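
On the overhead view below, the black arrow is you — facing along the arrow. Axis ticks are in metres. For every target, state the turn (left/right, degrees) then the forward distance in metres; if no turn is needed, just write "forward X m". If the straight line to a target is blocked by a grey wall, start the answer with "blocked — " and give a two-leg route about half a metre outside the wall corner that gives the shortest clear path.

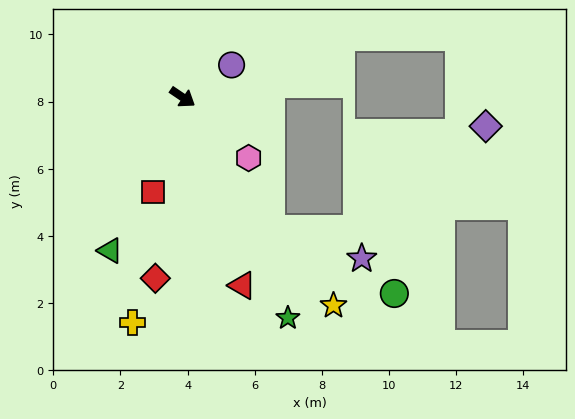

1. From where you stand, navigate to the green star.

turn right 30°, forward 7.3 m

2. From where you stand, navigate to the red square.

turn right 73°, forward 3.0 m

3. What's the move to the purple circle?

turn left 67°, forward 1.7 m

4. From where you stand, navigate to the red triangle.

turn right 38°, forward 5.9 m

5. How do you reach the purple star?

blocked — turn right 22°, forward 4.7 m, then turn left 38°, forward 2.9 m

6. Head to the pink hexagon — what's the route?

turn right 9°, forward 2.7 m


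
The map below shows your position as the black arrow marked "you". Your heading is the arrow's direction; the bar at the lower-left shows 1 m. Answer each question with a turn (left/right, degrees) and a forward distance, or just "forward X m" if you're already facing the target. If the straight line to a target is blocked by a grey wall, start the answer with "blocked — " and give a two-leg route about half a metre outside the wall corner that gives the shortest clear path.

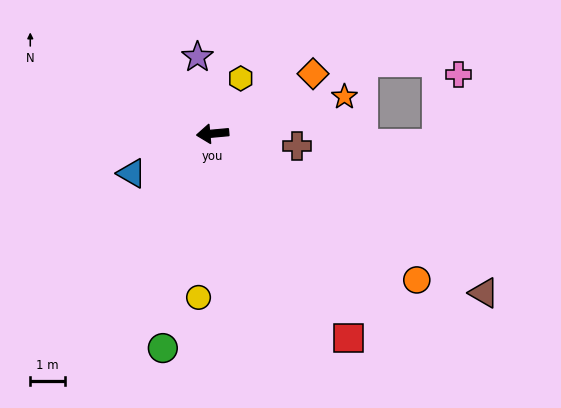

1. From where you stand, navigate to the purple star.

turn right 84°, forward 2.2 m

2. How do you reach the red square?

turn left 118°, forward 7.0 m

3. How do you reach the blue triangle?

turn left 21°, forward 2.6 m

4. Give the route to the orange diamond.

turn right 154°, forward 3.3 m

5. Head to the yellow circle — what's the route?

turn left 80°, forward 4.7 m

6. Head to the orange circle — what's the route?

turn left 139°, forward 7.2 m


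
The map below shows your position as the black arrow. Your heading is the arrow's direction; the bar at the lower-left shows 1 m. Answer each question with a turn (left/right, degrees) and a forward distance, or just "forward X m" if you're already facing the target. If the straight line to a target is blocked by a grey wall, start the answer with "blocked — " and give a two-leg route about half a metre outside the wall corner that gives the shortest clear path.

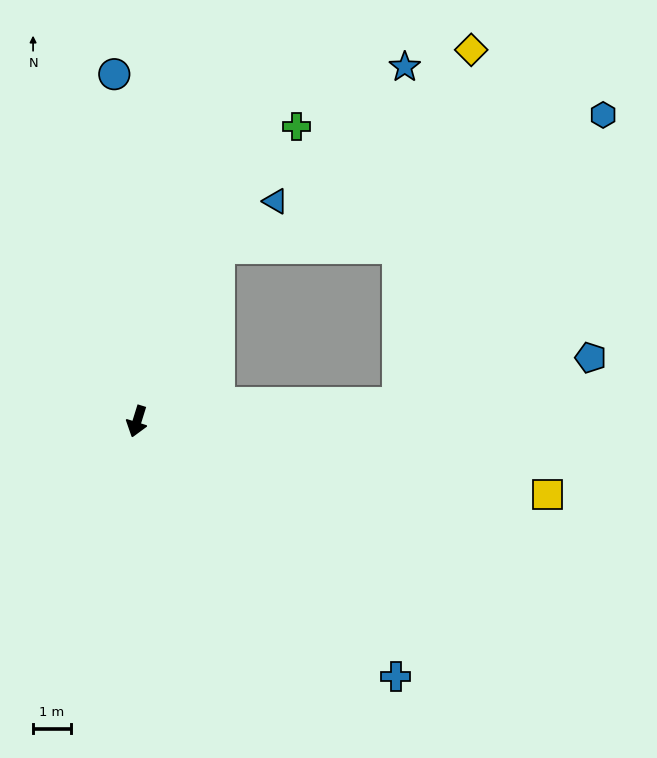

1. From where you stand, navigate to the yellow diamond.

blocked — turn left 111°, forward 6.9 m, then turn left 75°, forward 9.6 m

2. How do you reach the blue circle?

turn right 159°, forward 9.2 m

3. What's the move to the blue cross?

turn left 63°, forward 9.6 m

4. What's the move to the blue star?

blocked — turn left 111°, forward 6.9 m, then turn left 85°, forward 8.9 m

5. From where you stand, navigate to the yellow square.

turn left 97°, forward 11.1 m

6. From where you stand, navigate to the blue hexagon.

blocked — turn left 172°, forward 5.1 m, then turn right 46°, forward 10.8 m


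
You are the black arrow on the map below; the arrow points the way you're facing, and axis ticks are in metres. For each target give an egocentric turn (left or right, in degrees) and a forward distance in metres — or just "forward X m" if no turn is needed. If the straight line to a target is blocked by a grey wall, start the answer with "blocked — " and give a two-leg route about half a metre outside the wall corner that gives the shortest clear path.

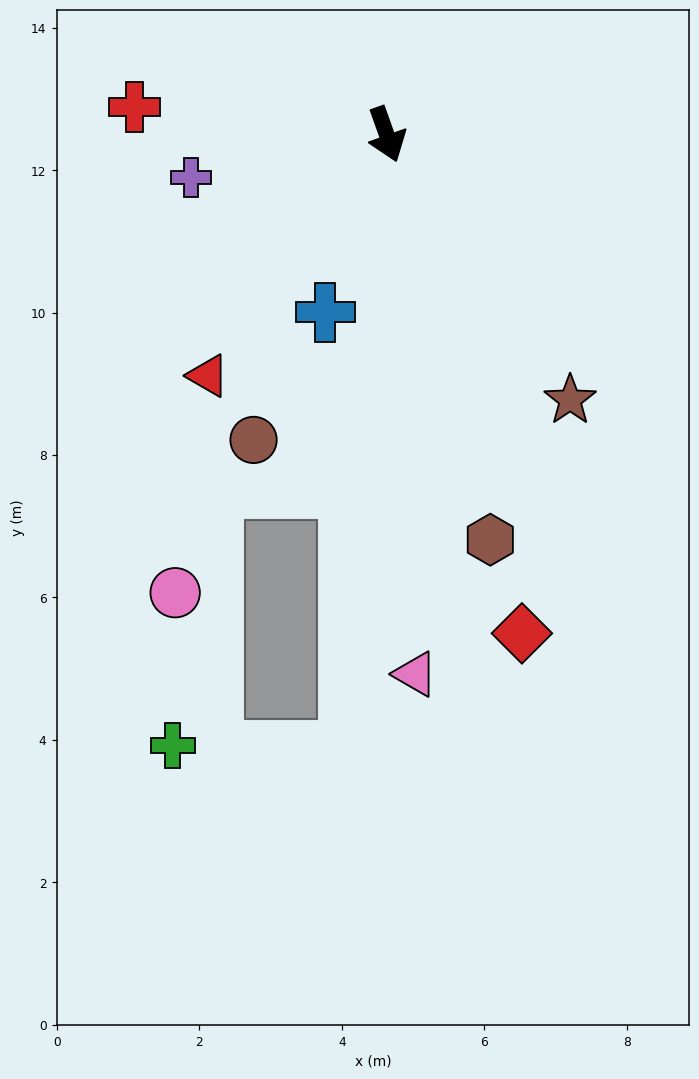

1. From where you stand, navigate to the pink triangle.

turn right 17°, forward 7.6 m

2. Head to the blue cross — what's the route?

turn right 39°, forward 2.6 m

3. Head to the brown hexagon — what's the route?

turn right 5°, forward 5.9 m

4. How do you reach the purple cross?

turn right 97°, forward 2.8 m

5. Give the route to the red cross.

turn right 116°, forward 3.6 m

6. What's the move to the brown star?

turn left 15°, forward 4.5 m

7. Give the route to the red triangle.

turn right 56°, forward 4.2 m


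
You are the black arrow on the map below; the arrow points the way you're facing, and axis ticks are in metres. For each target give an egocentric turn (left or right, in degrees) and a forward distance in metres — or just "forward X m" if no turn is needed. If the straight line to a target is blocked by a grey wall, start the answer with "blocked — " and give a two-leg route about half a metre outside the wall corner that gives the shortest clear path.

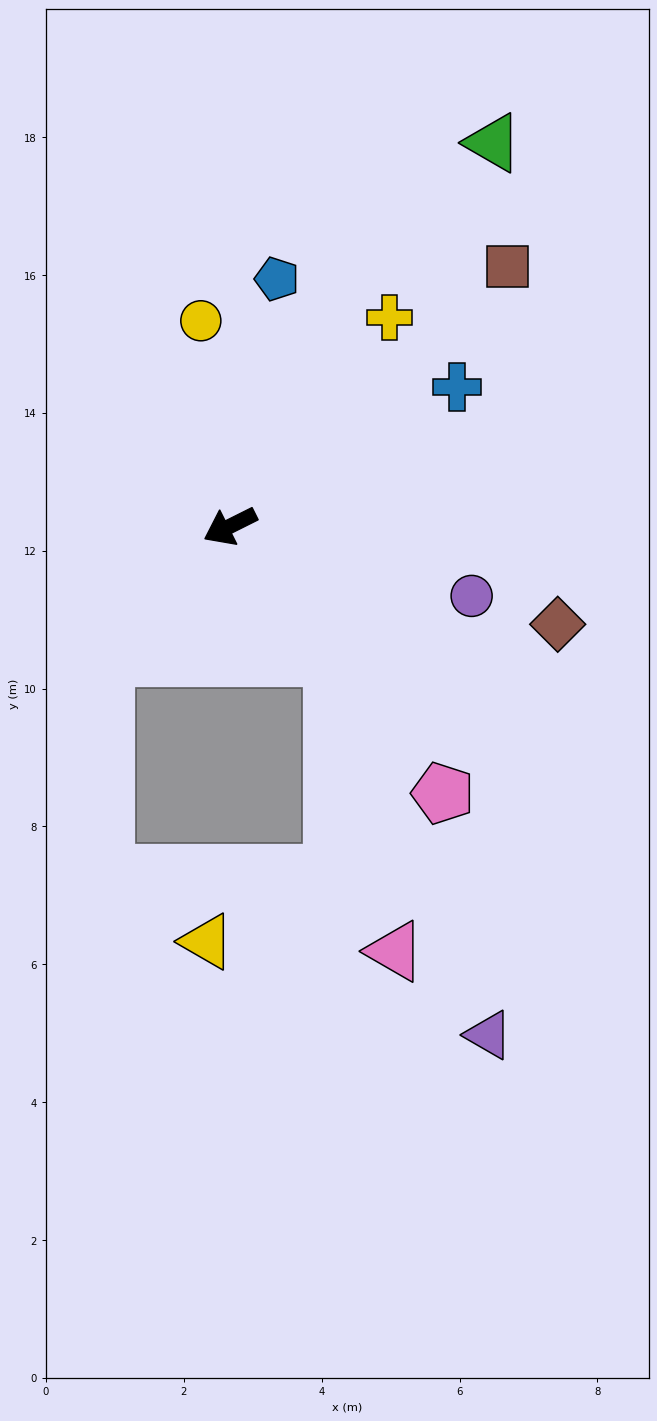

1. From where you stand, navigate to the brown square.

turn right 163°, forward 5.5 m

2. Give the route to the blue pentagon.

turn right 127°, forward 3.7 m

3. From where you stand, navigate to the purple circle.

turn left 137°, forward 3.6 m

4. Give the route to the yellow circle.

turn right 108°, forward 3.0 m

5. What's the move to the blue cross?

turn right 175°, forward 3.9 m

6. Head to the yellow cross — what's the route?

turn right 154°, forward 3.8 m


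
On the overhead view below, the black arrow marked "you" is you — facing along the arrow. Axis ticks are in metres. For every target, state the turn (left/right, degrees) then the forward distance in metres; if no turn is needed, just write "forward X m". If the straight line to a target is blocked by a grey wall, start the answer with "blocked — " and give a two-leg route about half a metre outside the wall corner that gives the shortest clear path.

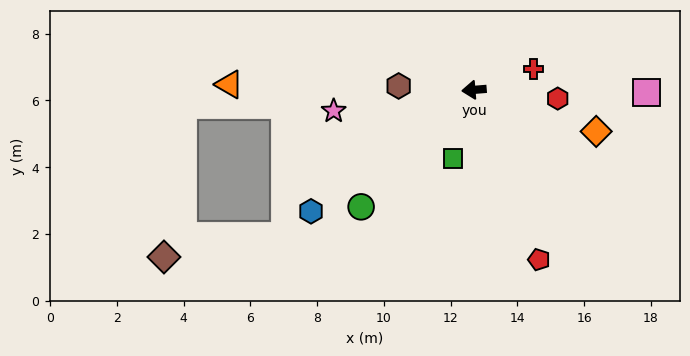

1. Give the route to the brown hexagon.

turn right 8°, forward 2.3 m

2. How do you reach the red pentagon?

turn left 106°, forward 5.4 m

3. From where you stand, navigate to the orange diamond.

turn left 157°, forward 3.9 m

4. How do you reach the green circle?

turn left 41°, forward 4.9 m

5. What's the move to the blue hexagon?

turn left 32°, forward 6.1 m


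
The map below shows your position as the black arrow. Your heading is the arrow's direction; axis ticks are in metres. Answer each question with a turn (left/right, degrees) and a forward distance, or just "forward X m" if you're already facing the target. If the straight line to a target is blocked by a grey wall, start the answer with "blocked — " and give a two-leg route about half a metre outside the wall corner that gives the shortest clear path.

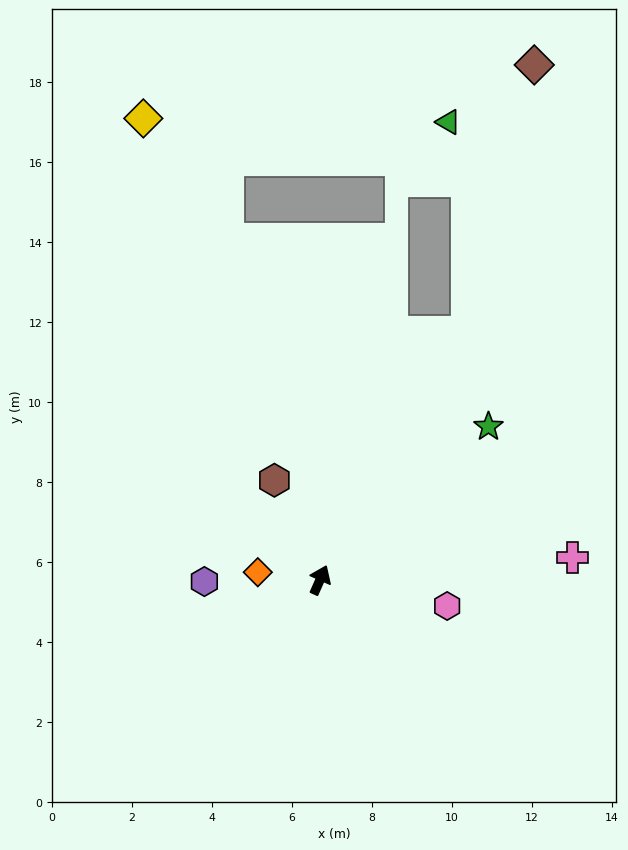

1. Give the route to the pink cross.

turn right 61°, forward 6.3 m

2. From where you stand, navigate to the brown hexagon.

turn left 49°, forward 2.7 m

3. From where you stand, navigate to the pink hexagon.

turn right 78°, forward 3.2 m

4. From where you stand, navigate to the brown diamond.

blocked — turn right 7°, forward 7.2 m, then turn left 17°, forward 6.9 m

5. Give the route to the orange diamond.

turn left 107°, forward 1.6 m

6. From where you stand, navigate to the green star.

turn right 24°, forward 5.7 m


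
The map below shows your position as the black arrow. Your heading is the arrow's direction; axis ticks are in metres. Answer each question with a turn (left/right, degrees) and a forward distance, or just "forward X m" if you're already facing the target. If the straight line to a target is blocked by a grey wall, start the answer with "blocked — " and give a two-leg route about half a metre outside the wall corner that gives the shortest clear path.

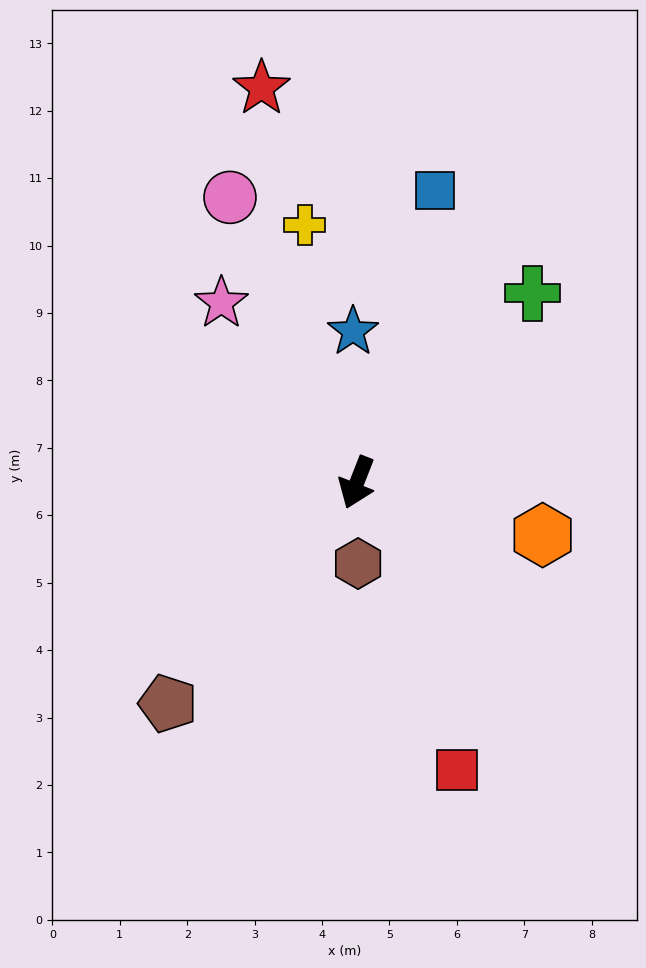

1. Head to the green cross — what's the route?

turn left 159°, forward 3.8 m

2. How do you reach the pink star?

turn right 122°, forward 3.3 m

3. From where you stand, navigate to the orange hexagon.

turn left 96°, forward 2.9 m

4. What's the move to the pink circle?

turn right 135°, forward 4.6 m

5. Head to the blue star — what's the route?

turn right 157°, forward 2.2 m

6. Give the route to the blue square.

turn right 174°, forward 4.5 m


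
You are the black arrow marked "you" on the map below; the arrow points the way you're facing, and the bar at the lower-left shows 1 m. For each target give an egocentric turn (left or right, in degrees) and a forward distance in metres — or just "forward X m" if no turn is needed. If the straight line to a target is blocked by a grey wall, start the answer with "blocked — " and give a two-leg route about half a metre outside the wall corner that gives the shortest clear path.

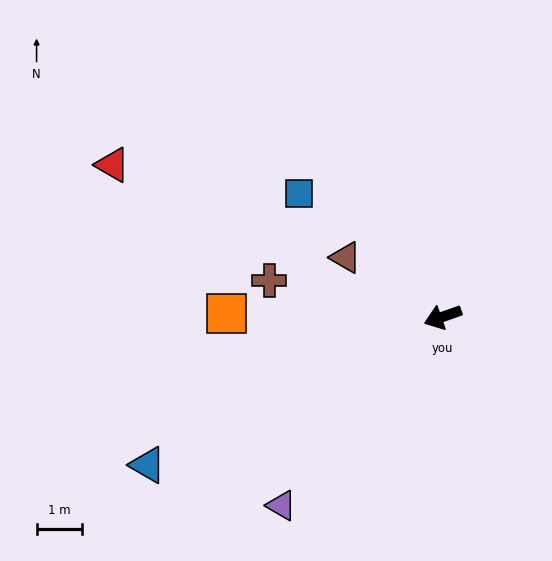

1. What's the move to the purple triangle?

turn left 30°, forward 5.5 m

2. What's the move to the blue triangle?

turn left 7°, forward 7.3 m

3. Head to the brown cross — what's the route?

turn right 31°, forward 3.9 m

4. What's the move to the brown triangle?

turn right 51°, forward 2.5 m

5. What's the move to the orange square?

turn right 20°, forward 4.8 m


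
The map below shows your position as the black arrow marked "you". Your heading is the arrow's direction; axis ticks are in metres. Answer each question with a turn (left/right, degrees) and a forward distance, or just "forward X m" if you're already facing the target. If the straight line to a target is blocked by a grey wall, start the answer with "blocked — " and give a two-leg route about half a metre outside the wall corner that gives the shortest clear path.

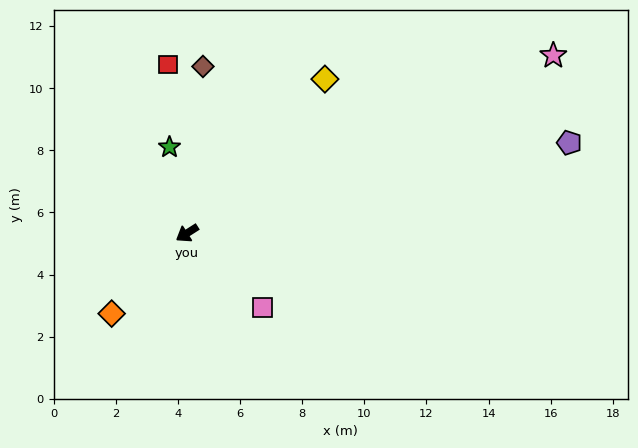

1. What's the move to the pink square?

turn left 103°, forward 3.4 m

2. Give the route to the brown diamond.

turn right 128°, forward 5.4 m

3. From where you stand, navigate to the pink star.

turn left 173°, forward 13.1 m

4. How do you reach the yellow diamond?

turn right 164°, forward 6.7 m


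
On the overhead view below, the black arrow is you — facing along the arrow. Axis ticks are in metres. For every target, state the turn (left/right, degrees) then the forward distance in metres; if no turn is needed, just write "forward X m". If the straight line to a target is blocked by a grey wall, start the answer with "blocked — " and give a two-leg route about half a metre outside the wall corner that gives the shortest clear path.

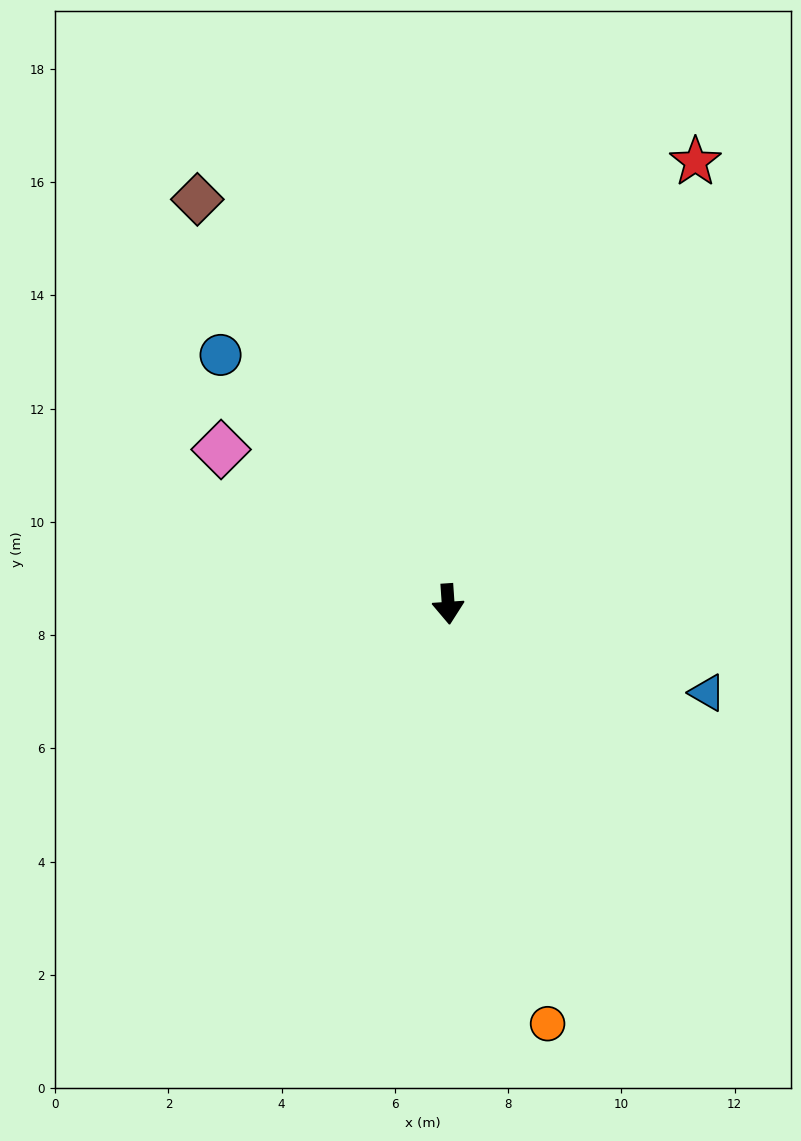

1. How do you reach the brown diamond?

turn right 152°, forward 8.4 m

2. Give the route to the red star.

turn left 147°, forward 8.9 m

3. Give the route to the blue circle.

turn right 141°, forward 6.0 m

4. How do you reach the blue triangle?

turn left 67°, forward 4.8 m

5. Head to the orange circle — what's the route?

turn left 9°, forward 7.6 m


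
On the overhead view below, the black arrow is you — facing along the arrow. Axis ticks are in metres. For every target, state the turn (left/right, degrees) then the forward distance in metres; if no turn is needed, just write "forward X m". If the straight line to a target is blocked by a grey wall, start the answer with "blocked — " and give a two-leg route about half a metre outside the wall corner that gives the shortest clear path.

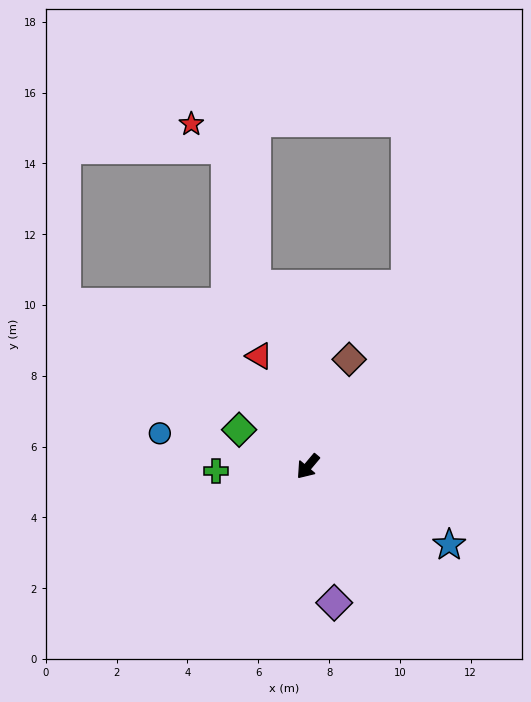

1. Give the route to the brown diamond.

turn right 161°, forward 3.2 m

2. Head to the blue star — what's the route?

turn left 101°, forward 4.6 m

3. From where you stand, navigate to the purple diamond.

turn left 51°, forward 3.9 m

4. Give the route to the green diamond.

turn right 78°, forward 2.2 m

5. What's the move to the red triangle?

turn right 116°, forward 3.4 m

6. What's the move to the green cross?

turn right 47°, forward 2.6 m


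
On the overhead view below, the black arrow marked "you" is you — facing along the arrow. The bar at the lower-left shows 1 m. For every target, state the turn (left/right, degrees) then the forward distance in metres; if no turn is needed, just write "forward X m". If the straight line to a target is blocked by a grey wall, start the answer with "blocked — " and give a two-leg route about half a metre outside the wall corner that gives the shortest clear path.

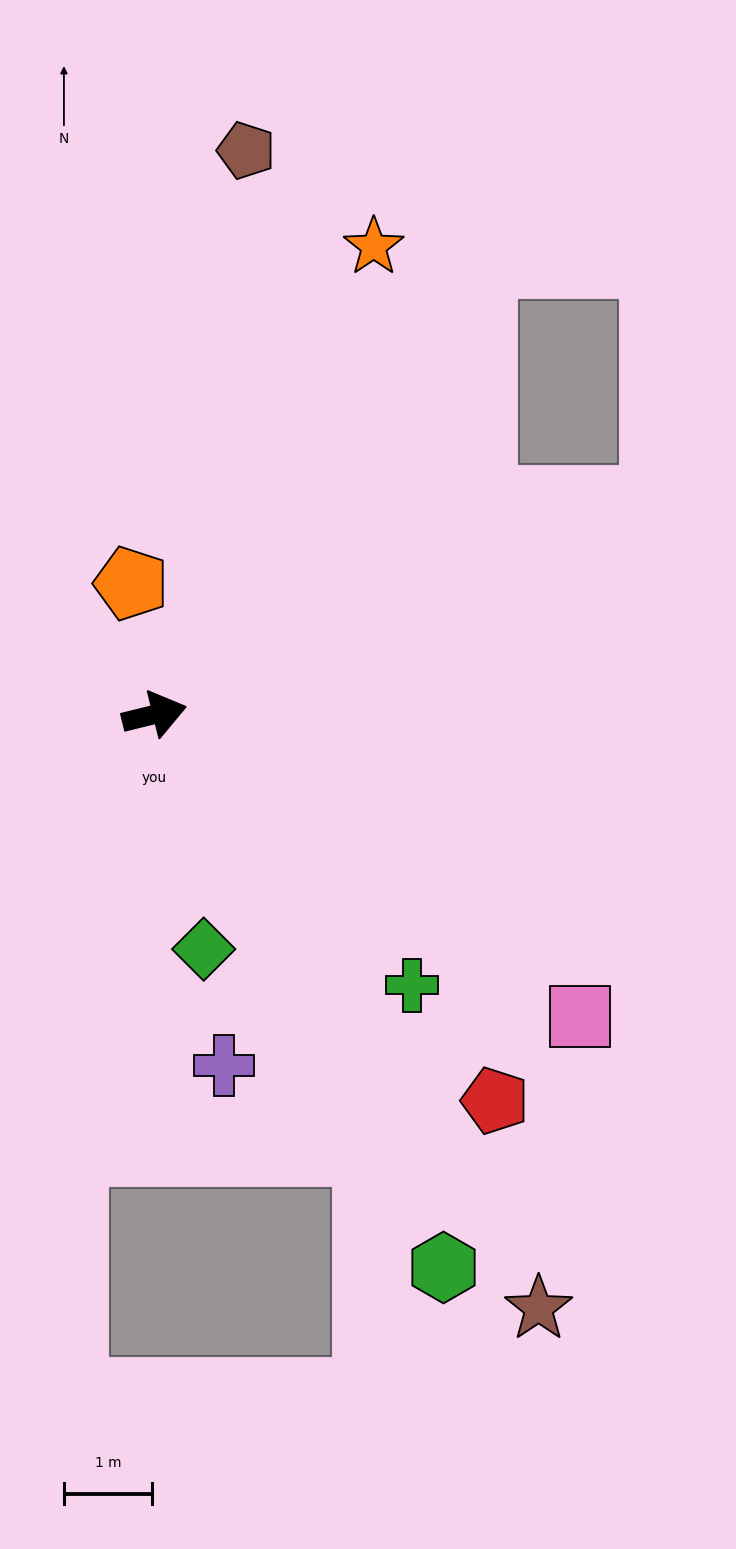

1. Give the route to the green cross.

turn right 60°, forward 4.2 m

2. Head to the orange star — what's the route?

turn left 51°, forward 5.9 m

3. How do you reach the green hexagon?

turn right 76°, forward 7.1 m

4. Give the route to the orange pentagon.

turn left 86°, forward 1.5 m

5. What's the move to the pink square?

turn right 49°, forward 5.9 m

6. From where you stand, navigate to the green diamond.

turn right 92°, forward 2.7 m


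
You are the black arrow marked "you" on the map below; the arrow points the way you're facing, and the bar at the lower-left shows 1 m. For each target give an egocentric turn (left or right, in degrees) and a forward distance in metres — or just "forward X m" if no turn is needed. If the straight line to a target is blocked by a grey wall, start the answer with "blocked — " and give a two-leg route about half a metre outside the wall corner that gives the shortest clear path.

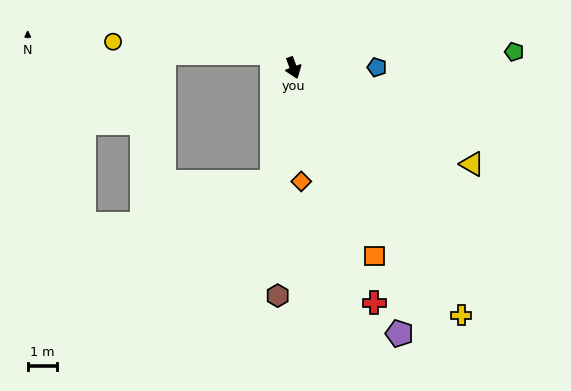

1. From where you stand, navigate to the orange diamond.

turn right 16°, forward 3.9 m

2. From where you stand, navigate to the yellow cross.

turn left 14°, forward 10.3 m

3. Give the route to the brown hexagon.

turn right 24°, forward 7.8 m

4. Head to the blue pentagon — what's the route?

turn left 70°, forward 2.9 m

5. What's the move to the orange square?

turn left 3°, forward 7.0 m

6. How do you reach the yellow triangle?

turn left 42°, forward 7.0 m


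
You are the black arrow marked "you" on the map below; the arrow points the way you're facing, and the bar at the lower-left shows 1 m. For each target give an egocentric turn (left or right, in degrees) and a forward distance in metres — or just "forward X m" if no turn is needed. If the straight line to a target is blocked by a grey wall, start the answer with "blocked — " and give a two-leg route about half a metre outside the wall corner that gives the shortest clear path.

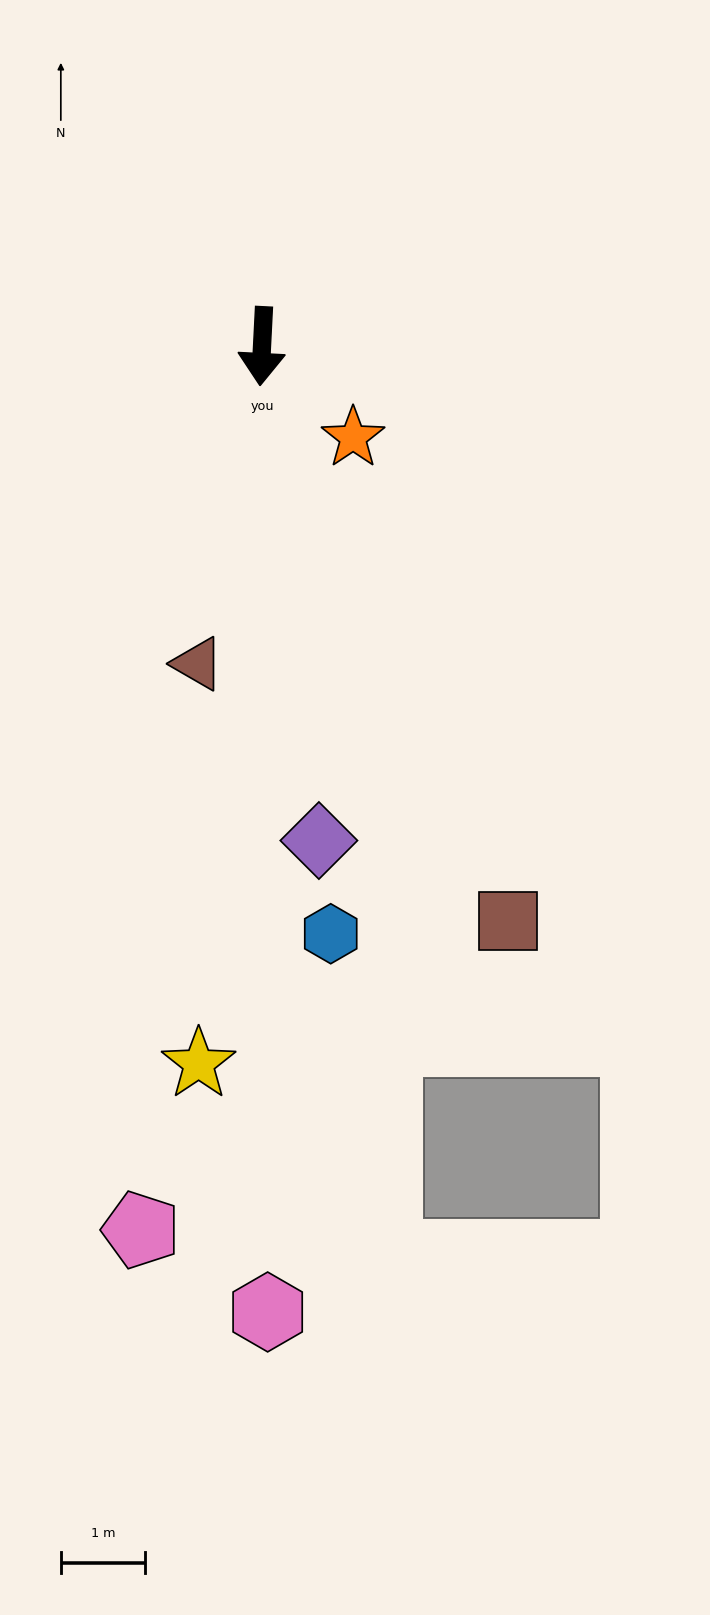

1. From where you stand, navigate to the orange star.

turn left 48°, forward 1.5 m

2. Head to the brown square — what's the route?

turn left 26°, forward 7.4 m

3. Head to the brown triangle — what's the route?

turn right 9°, forward 3.8 m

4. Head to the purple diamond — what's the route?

turn left 9°, forward 5.9 m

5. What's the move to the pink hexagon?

turn left 3°, forward 11.4 m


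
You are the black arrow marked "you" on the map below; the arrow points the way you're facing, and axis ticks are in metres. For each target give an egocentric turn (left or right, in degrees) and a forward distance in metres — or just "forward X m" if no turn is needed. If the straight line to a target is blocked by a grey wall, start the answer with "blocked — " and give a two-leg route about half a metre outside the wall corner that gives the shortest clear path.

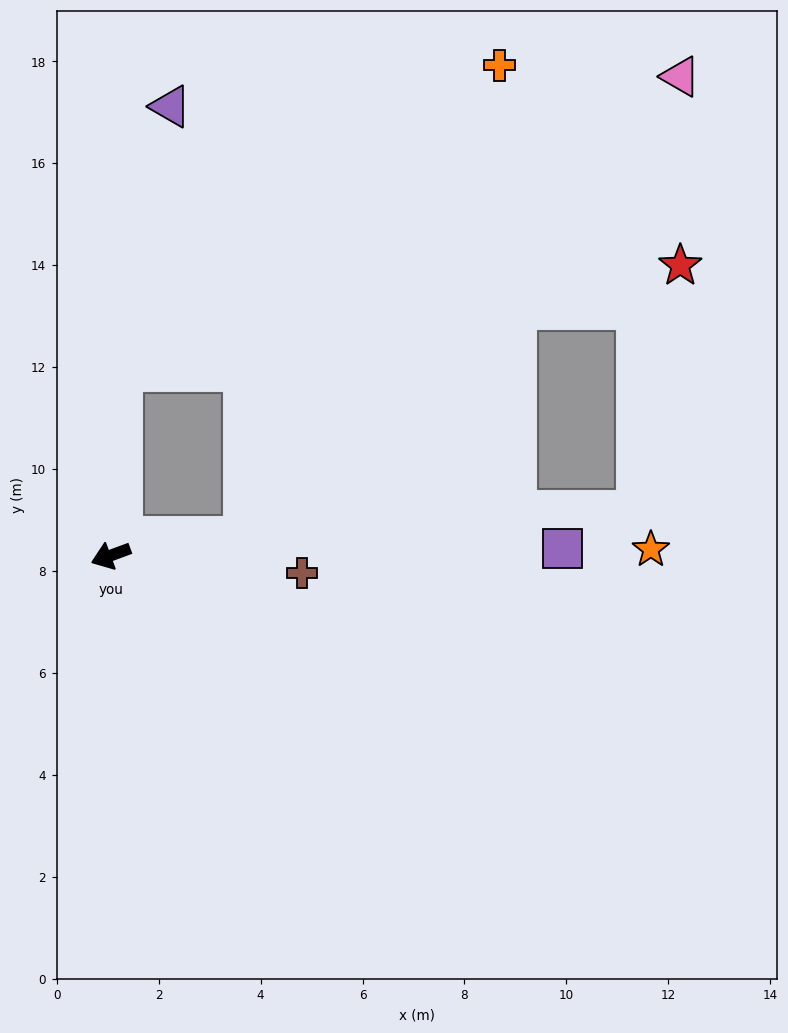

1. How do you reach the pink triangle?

blocked — turn left 167°, forward 2.7 m, then turn left 39°, forward 12.5 m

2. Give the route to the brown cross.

turn left 155°, forward 3.8 m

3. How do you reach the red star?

blocked — turn right 113°, forward 3.6 m, then turn right 77°, forward 11.2 m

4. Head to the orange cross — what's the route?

blocked — turn right 113°, forward 3.6 m, then turn right 48°, forward 9.5 m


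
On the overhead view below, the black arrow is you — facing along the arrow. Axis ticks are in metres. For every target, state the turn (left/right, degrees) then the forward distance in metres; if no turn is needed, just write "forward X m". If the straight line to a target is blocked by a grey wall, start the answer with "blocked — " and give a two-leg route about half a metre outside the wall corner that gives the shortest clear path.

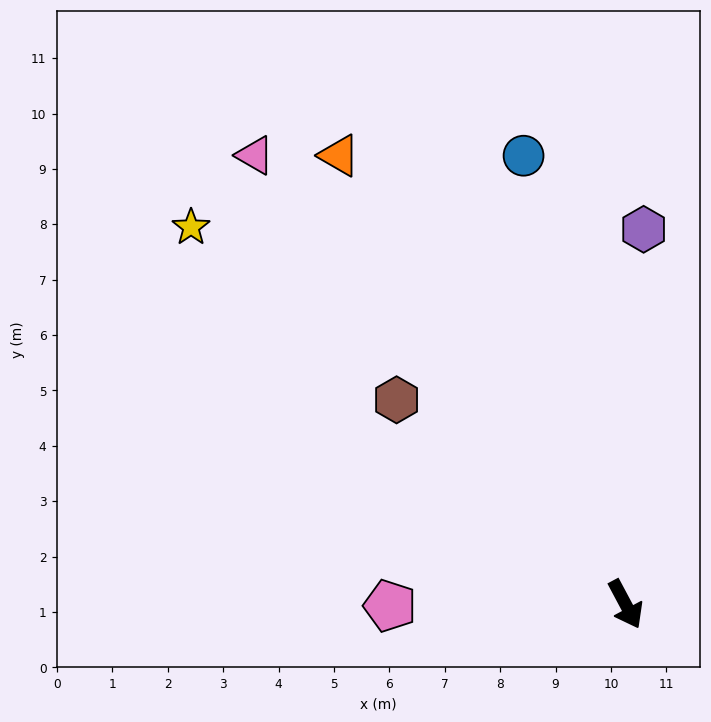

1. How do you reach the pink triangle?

turn right 169°, forward 10.5 m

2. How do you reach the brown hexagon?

turn right 160°, forward 5.5 m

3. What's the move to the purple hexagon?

turn left 149°, forward 6.8 m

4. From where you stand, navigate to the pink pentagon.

turn right 118°, forward 4.3 m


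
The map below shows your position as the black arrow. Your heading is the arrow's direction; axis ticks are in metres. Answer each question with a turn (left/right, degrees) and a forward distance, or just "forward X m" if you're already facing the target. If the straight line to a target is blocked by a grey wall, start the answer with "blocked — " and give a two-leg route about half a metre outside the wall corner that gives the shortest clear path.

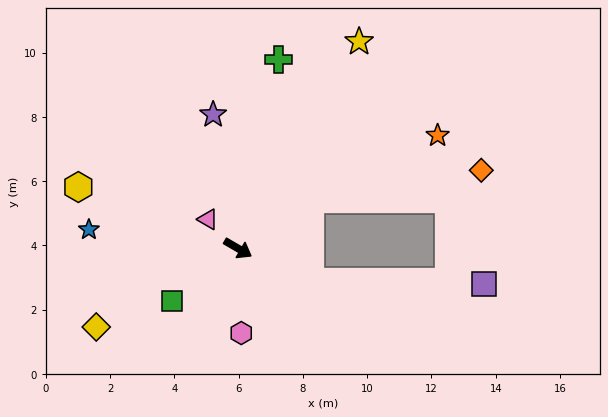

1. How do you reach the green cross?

turn left 108°, forward 6.0 m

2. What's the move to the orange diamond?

blocked — turn left 64°, forward 2.7 m, then turn right 24°, forward 5.4 m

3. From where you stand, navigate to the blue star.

turn right 157°, forward 4.7 m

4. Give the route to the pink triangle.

turn left 166°, forward 1.3 m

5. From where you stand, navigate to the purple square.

blocked — turn left 6°, forward 2.5 m, then turn left 23°, forward 5.4 m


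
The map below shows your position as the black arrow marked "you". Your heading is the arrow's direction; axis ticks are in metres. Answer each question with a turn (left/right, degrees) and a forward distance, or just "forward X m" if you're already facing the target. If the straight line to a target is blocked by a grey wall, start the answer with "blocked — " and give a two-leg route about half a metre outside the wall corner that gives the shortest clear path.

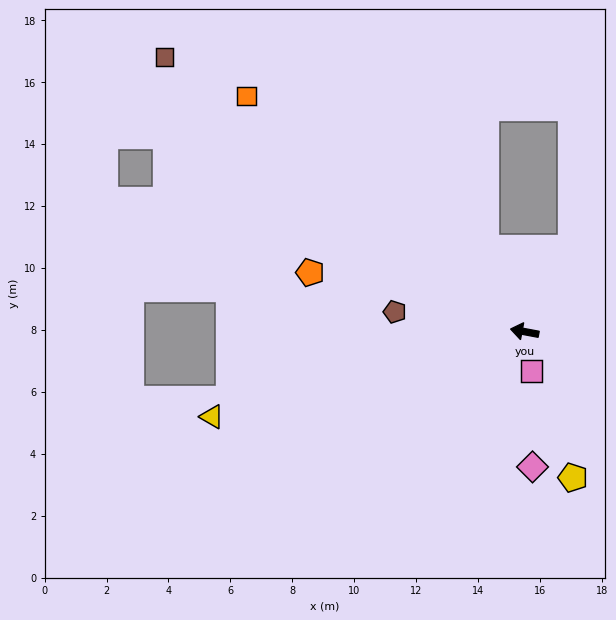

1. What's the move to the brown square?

turn right 27°, forward 14.6 m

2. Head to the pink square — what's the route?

turn left 111°, forward 1.3 m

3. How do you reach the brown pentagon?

forward 4.2 m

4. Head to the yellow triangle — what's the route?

turn left 26°, forward 10.5 m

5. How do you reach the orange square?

turn right 30°, forward 11.8 m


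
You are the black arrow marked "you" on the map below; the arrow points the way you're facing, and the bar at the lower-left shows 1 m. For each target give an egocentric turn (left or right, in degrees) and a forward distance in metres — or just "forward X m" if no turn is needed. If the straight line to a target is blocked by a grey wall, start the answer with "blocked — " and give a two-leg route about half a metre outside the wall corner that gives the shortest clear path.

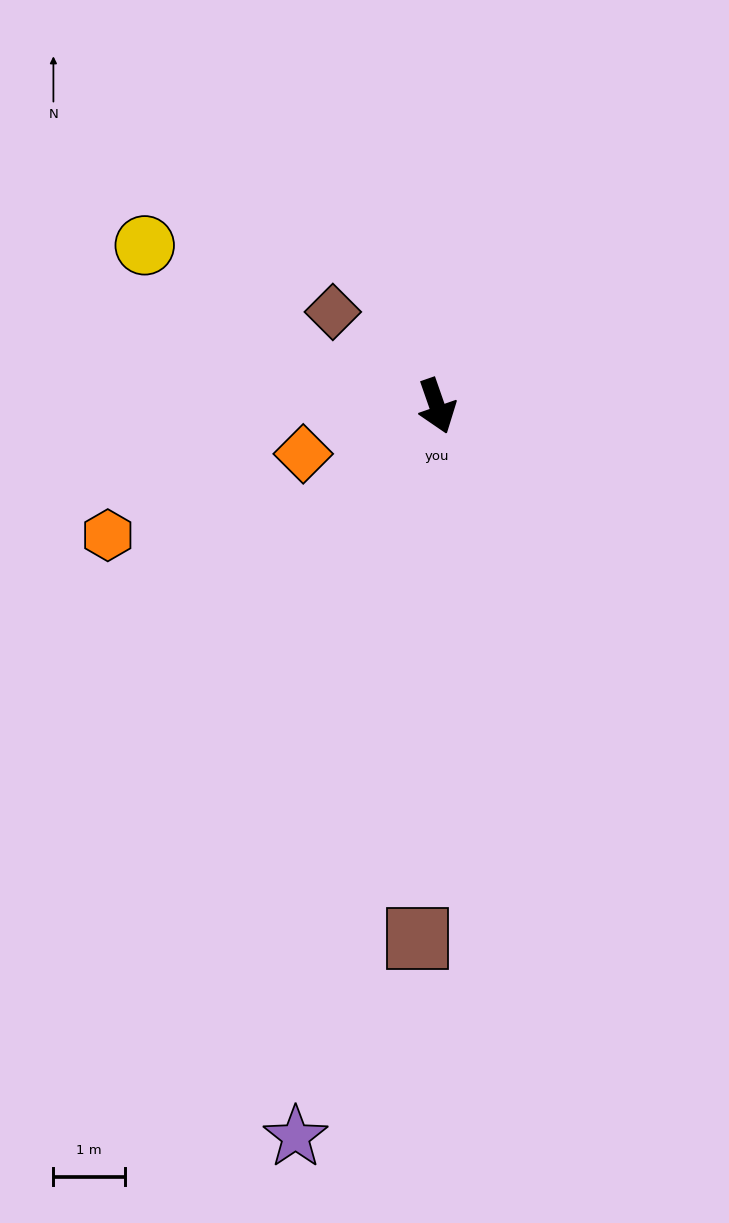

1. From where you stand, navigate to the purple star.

turn right 30°, forward 10.4 m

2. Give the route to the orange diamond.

turn right 90°, forward 2.0 m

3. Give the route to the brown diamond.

turn right 151°, forward 2.0 m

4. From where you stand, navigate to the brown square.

turn right 21°, forward 7.5 m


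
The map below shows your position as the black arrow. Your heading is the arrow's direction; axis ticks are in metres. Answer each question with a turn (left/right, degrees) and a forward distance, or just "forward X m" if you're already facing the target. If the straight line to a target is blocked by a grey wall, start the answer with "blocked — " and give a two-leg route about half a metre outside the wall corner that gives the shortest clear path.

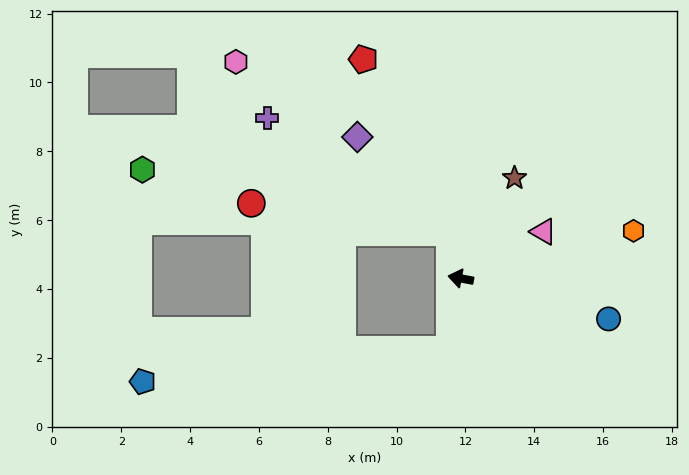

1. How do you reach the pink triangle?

turn right 140°, forward 2.8 m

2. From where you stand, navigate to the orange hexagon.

turn right 154°, forward 5.2 m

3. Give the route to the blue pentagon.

blocked — turn left 92°, forward 2.1 m, then turn right 76°, forward 9.0 m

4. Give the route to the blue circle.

turn left 175°, forward 4.5 m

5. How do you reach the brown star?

turn right 108°, forward 3.3 m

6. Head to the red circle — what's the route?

blocked — turn right 67°, forward 1.4 m, then turn left 69°, forward 5.8 m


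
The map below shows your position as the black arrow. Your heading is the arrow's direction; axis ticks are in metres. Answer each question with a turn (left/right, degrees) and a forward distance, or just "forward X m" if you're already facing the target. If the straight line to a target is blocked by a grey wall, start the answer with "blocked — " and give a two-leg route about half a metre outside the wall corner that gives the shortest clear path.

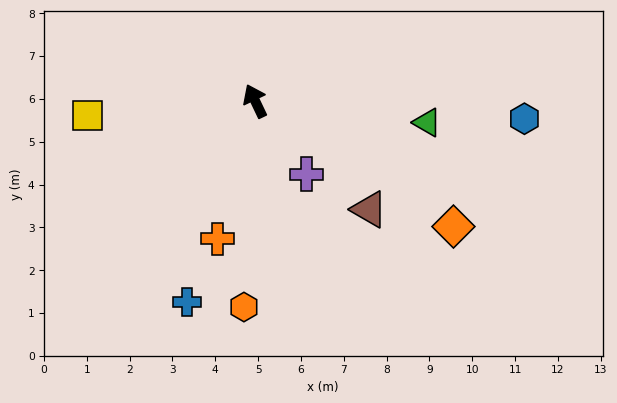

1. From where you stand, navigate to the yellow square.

turn left 70°, forward 3.9 m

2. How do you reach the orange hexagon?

turn left 151°, forward 4.8 m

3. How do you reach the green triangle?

turn right 123°, forward 4.0 m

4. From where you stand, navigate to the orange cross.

turn left 139°, forward 3.3 m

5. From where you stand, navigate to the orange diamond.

turn right 148°, forward 5.5 m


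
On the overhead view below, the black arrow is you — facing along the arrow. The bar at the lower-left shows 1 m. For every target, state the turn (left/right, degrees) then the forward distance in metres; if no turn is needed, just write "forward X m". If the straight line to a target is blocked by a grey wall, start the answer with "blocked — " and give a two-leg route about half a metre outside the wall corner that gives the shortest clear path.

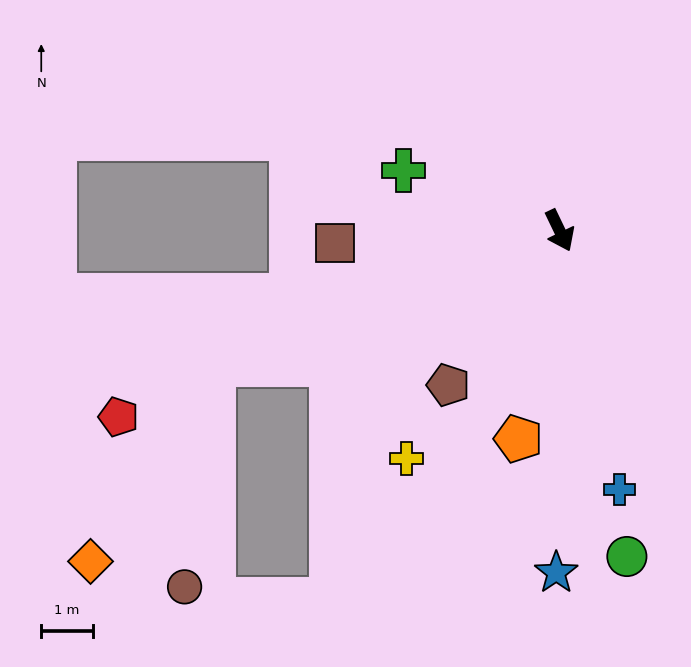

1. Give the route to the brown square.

turn right 113°, forward 4.4 m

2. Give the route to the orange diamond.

blocked — turn right 94°, forward 7.2 m, then turn left 36°, forward 4.5 m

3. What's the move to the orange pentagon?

turn right 37°, forward 4.1 m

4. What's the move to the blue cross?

turn right 13°, forward 5.2 m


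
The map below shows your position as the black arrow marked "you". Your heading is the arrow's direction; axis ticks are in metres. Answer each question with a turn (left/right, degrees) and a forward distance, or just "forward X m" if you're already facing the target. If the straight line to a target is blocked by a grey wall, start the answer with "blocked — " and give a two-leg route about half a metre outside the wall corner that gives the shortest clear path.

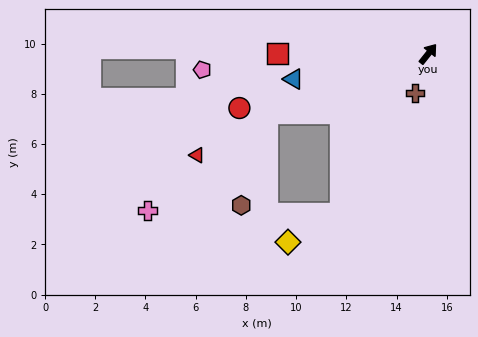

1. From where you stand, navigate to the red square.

turn left 129°, forward 6.0 m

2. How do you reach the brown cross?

turn right 160°, forward 1.6 m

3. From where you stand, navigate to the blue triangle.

turn left 139°, forward 5.5 m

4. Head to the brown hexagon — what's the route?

blocked — turn left 149°, forward 6.8 m, then turn left 54°, forward 3.8 m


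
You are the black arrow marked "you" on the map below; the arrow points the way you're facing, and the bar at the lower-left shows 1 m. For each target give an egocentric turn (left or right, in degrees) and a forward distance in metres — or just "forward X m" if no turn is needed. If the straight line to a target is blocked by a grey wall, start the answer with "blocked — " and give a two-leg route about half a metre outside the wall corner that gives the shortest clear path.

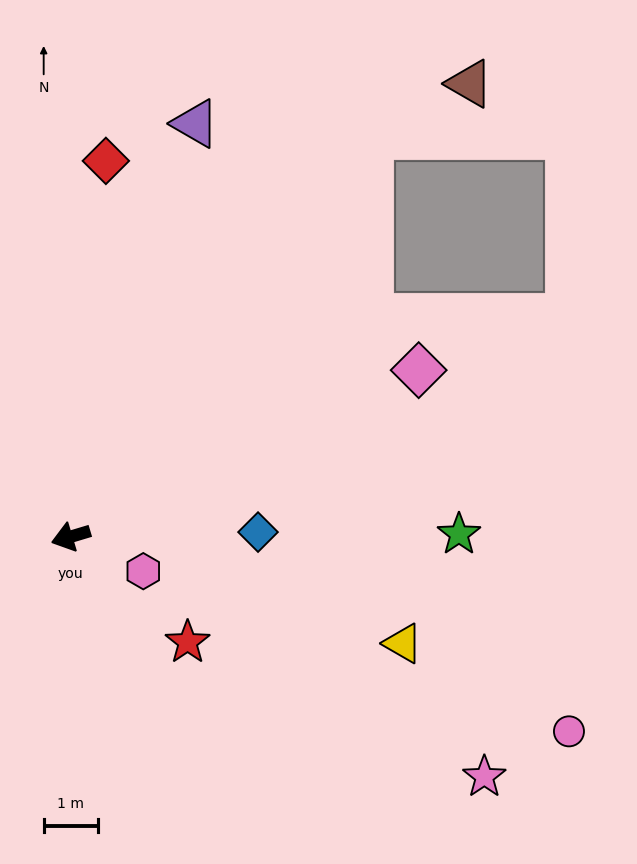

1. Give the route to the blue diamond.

turn left 165°, forward 3.5 m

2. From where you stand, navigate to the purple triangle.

turn right 123°, forward 8.0 m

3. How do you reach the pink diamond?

turn right 171°, forward 7.1 m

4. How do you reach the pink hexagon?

turn left 138°, forward 1.5 m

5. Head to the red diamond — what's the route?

turn right 112°, forward 7.0 m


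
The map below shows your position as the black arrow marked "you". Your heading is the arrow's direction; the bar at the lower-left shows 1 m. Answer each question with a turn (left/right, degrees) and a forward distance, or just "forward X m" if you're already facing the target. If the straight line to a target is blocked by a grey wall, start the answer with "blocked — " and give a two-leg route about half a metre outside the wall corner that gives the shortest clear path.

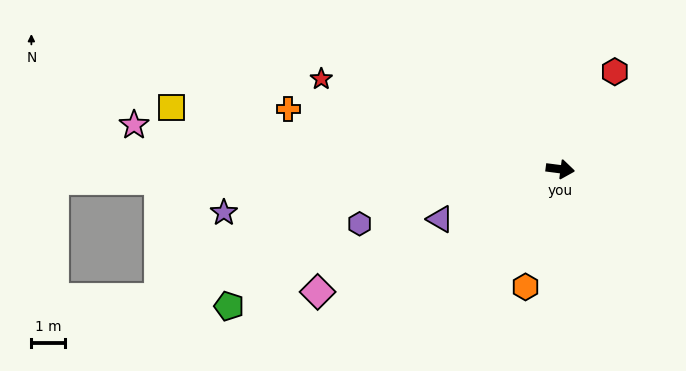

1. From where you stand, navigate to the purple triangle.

turn right 150°, forward 3.8 m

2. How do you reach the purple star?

turn right 165°, forward 10.0 m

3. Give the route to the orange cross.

turn left 175°, forward 8.2 m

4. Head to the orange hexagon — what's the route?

turn right 99°, forward 3.6 m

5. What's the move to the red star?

turn left 167°, forward 7.5 m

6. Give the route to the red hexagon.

turn left 68°, forward 3.3 m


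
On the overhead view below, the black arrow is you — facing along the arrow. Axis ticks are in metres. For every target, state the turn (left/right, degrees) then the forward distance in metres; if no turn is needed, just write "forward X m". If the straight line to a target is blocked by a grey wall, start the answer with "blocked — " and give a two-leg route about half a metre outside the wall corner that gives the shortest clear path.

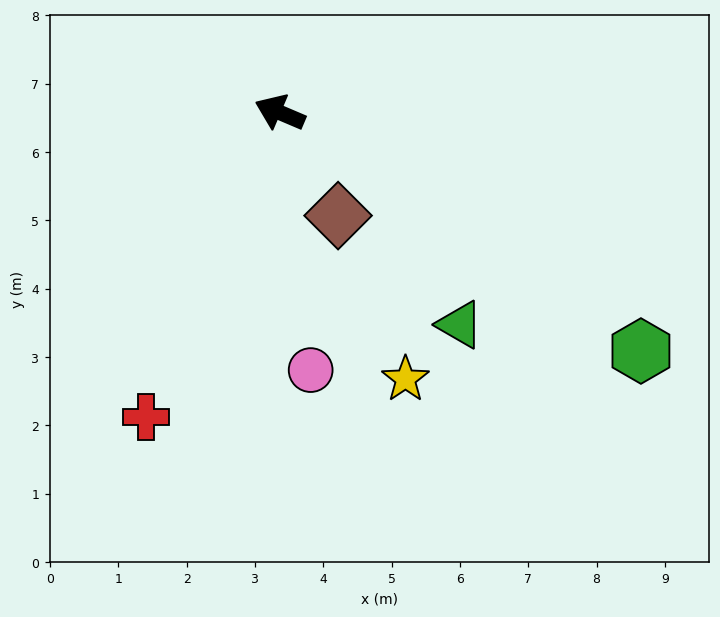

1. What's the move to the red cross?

turn left 89°, forward 4.9 m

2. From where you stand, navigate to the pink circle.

turn left 120°, forward 3.8 m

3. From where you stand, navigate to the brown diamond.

turn left 143°, forward 1.7 m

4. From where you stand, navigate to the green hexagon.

turn left 170°, forward 6.3 m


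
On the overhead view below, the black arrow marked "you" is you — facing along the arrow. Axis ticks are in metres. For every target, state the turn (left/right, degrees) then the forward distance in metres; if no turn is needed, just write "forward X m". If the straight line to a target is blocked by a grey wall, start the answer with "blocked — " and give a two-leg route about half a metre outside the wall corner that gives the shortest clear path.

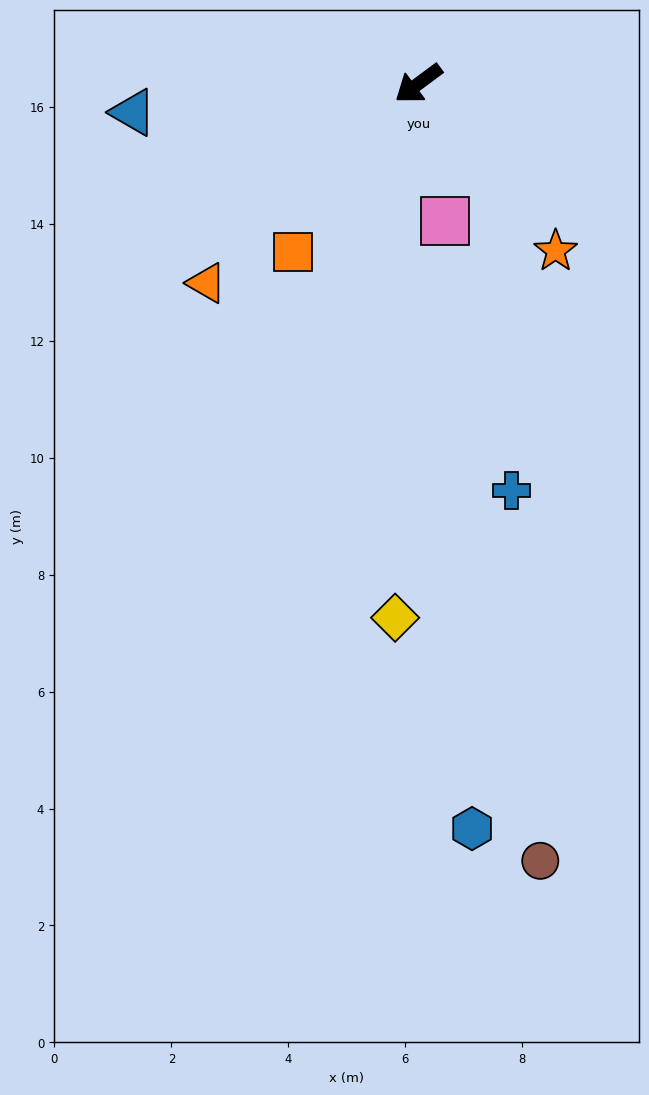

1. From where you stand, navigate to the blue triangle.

turn right 31°, forward 4.9 m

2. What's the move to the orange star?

turn left 93°, forward 3.7 m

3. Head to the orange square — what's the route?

turn left 17°, forward 3.6 m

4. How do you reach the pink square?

turn left 64°, forward 2.4 m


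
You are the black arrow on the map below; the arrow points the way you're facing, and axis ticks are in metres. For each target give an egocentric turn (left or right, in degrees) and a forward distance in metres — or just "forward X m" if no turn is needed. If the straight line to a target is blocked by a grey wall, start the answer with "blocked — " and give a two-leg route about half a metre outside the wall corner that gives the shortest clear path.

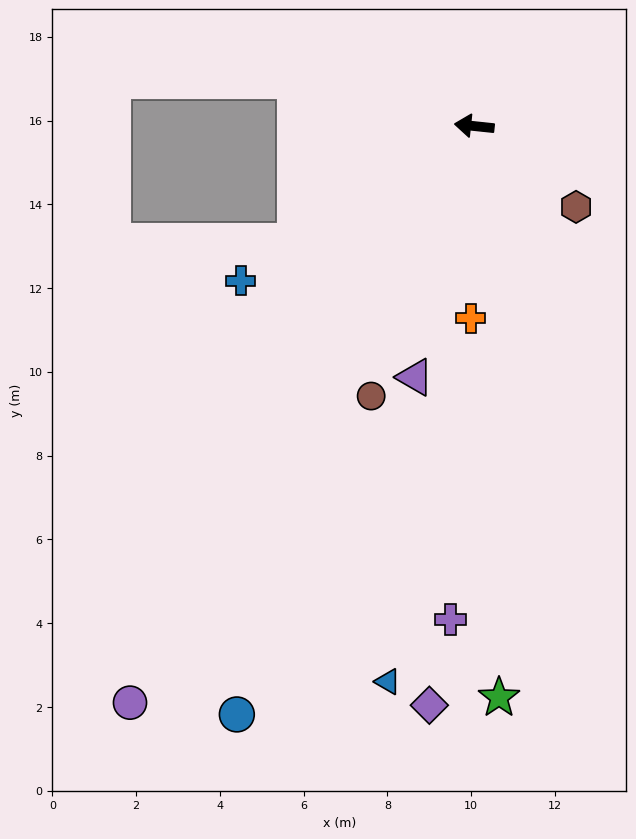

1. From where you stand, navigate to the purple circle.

turn left 65°, forward 16.0 m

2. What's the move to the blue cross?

turn left 40°, forward 6.7 m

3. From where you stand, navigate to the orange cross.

turn left 95°, forward 4.6 m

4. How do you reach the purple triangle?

turn left 83°, forward 6.2 m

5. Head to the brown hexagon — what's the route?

turn left 148°, forward 3.1 m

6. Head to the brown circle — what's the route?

turn left 75°, forward 6.9 m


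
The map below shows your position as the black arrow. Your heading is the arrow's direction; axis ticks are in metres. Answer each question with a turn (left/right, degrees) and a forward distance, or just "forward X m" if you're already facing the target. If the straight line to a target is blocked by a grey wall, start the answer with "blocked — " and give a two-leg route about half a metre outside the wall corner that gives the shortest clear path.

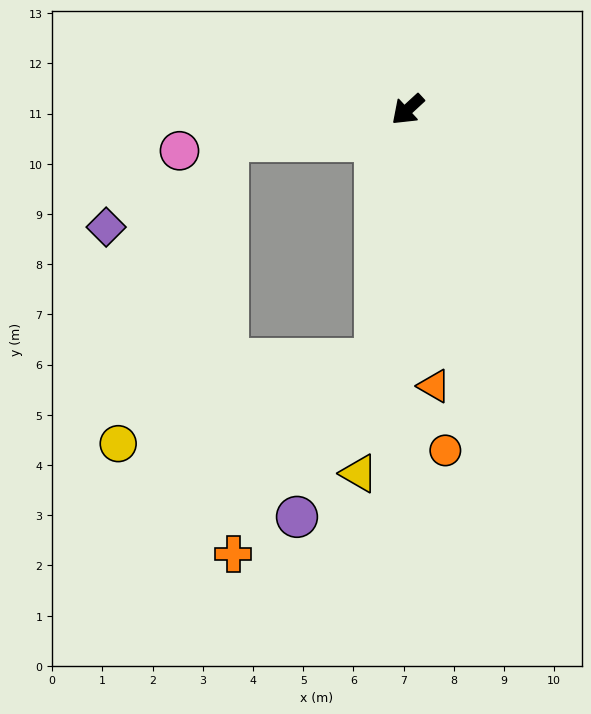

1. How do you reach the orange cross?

blocked — turn left 40°, forward 5.0 m, then turn right 29°, forward 4.8 m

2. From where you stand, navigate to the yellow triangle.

turn left 40°, forward 7.3 m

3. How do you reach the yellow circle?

blocked — turn right 33°, forward 3.6 m, then turn left 60°, forward 6.4 m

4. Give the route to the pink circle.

turn right 32°, forward 4.6 m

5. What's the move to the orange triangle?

turn left 53°, forward 5.5 m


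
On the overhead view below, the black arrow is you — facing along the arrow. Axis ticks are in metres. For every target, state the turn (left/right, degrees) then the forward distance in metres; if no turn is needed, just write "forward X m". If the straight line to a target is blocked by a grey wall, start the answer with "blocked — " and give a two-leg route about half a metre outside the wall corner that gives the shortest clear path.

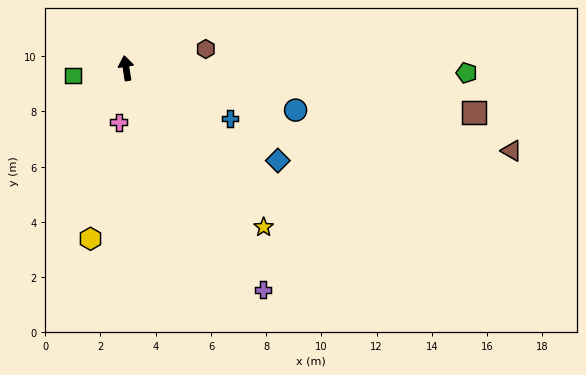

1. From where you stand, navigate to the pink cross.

turn left 164°, forward 2.0 m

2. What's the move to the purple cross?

turn right 157°, forward 9.4 m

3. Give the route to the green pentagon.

turn right 100°, forward 12.3 m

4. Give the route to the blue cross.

turn right 125°, forward 4.2 m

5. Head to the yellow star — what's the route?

turn right 148°, forward 7.6 m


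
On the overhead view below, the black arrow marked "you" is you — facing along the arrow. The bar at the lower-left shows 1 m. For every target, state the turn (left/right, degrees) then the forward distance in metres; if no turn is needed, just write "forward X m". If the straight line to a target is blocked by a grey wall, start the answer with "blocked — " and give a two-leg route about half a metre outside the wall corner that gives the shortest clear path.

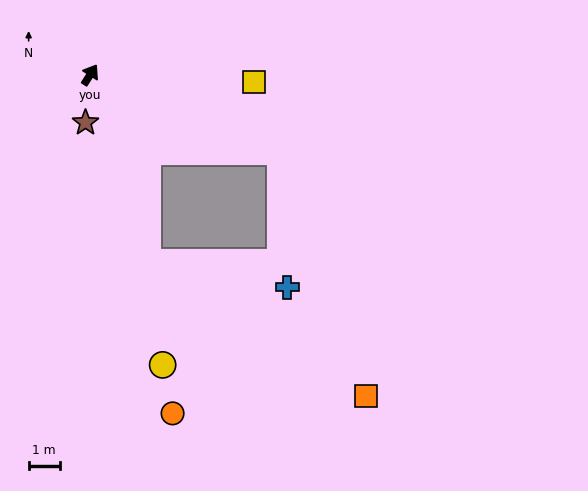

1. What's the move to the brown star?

turn right 153°, forward 1.5 m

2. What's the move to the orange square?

blocked — turn right 80°, forward 6.5 m, then turn right 48°, forward 8.3 m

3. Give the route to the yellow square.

turn right 60°, forward 5.2 m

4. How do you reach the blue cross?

blocked — turn right 80°, forward 6.5 m, then turn right 64°, forward 4.3 m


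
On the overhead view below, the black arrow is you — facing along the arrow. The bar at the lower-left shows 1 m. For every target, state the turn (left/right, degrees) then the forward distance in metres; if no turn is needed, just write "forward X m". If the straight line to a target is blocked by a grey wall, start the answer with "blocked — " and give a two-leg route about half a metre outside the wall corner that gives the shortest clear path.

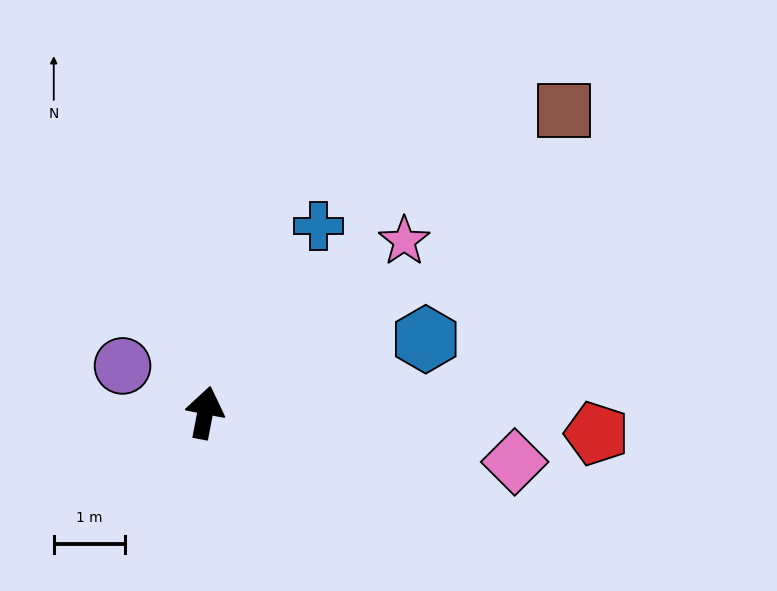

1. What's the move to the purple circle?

turn left 71°, forward 1.3 m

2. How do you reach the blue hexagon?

turn right 61°, forward 3.3 m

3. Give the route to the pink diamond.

turn right 88°, forward 4.4 m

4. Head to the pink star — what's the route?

turn right 38°, forward 3.7 m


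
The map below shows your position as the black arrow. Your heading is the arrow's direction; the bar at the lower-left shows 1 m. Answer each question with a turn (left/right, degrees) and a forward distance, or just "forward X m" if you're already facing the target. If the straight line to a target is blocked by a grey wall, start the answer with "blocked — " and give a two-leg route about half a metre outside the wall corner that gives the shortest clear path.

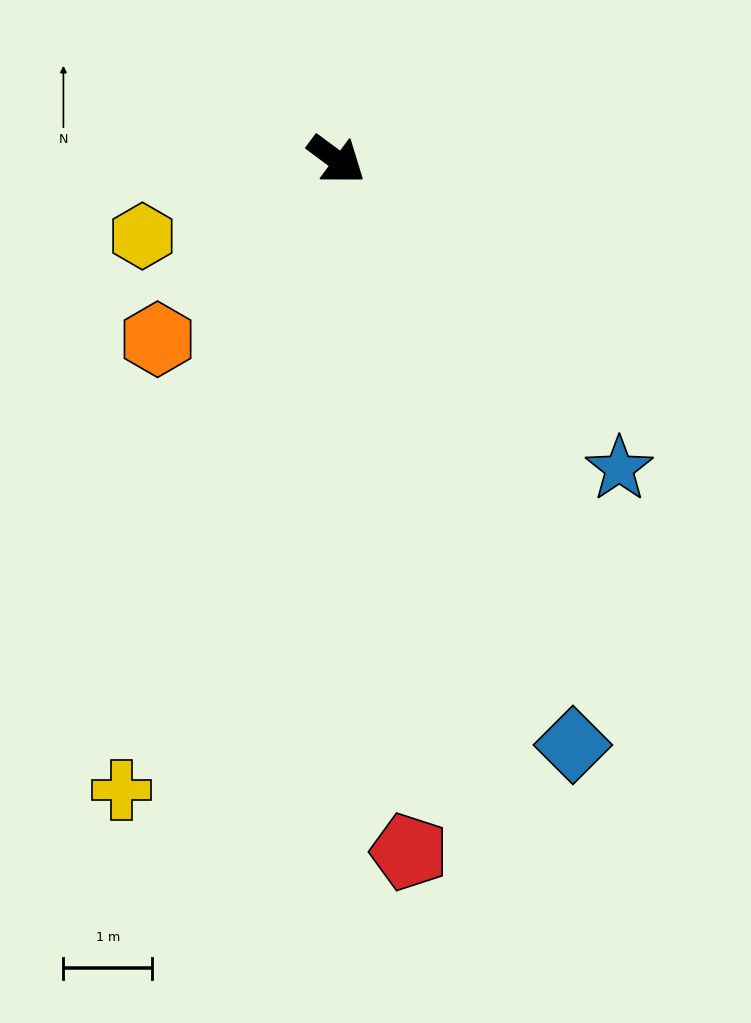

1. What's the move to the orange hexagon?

turn right 98°, forward 2.9 m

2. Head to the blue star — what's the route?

turn right 11°, forward 4.7 m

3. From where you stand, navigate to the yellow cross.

turn right 72°, forward 7.5 m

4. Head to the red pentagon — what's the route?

turn right 47°, forward 7.8 m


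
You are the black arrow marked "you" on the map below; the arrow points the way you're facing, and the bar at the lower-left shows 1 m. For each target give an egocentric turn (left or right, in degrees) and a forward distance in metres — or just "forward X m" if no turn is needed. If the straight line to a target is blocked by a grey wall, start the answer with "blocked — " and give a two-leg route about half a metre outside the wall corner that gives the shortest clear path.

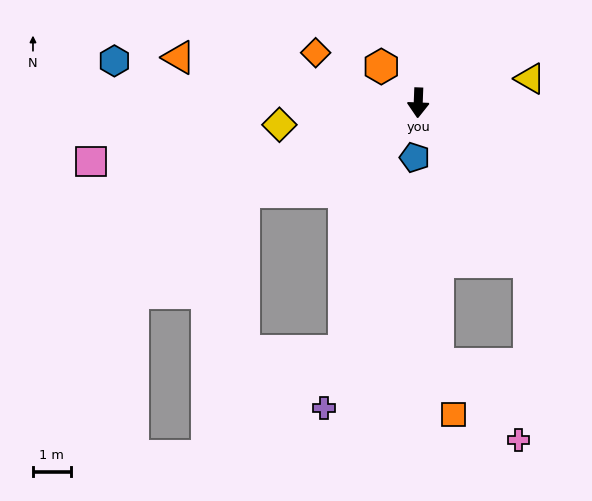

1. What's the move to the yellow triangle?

turn left 104°, forward 3.0 m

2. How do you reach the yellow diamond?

turn right 79°, forward 3.7 m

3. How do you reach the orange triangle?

turn right 99°, forward 6.5 m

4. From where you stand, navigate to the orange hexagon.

turn right 132°, forward 1.4 m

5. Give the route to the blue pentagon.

forward 1.5 m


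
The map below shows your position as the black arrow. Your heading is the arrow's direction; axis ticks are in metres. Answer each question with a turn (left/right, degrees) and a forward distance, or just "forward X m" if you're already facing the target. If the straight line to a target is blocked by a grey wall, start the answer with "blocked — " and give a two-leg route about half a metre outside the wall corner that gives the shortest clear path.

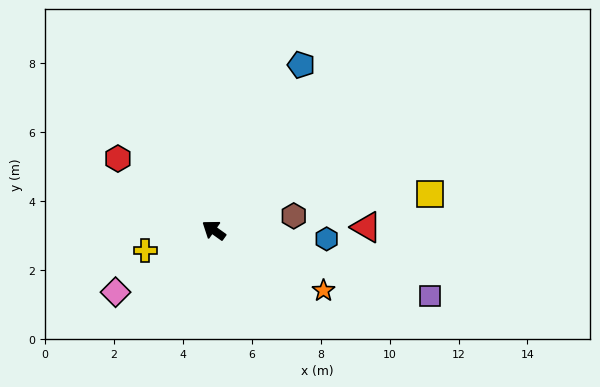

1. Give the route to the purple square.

turn right 161°, forward 6.6 m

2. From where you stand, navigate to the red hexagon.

forward 3.5 m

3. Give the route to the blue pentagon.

turn right 82°, forward 5.4 m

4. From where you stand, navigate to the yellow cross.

turn left 52°, forward 2.1 m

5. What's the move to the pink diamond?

turn left 68°, forward 3.4 m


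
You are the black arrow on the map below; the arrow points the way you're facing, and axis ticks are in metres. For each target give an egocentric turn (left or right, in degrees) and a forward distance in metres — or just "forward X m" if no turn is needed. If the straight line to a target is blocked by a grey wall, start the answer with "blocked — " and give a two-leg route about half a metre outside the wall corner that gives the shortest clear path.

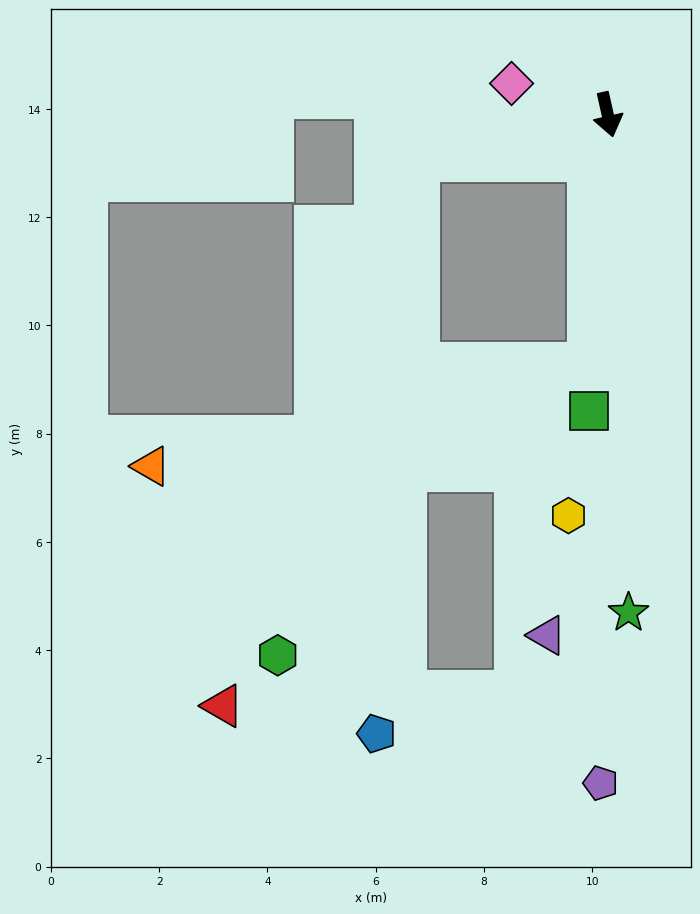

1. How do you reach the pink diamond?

turn right 121°, forward 1.9 m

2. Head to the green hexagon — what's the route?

blocked — turn right 90°, forward 3.6 m, then turn left 62°, forward 9.5 m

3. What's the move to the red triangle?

blocked — turn right 90°, forward 3.6 m, then turn left 58°, forward 10.7 m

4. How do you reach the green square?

turn right 16°, forward 5.5 m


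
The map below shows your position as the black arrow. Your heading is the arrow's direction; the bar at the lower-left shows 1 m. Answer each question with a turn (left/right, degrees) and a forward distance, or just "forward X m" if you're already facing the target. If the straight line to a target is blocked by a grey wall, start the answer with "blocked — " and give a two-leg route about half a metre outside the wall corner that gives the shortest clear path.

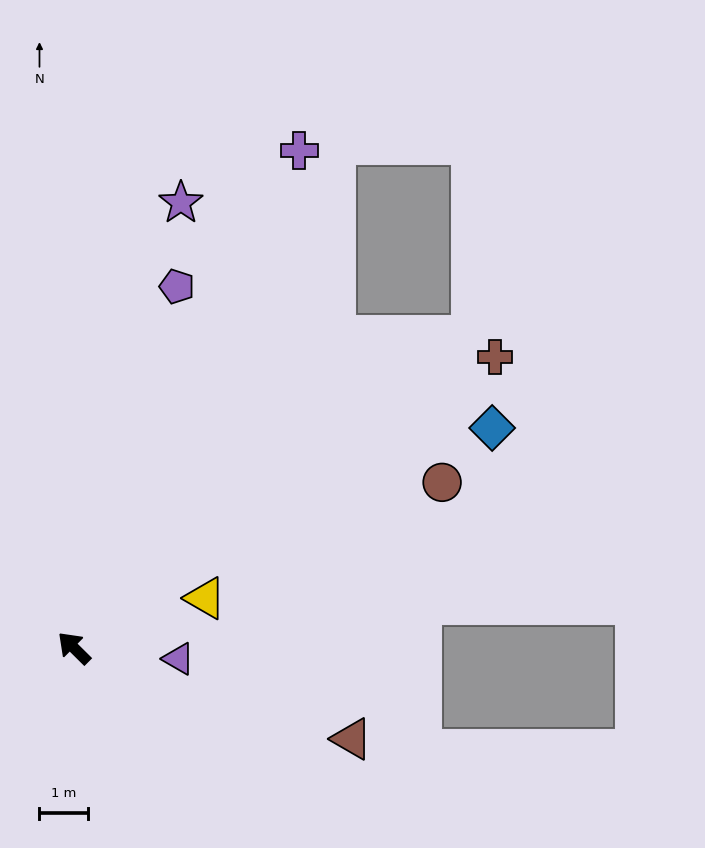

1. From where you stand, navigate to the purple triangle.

turn right 141°, forward 2.2 m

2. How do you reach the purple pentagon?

turn right 61°, forward 7.8 m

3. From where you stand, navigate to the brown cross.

turn right 101°, forward 10.6 m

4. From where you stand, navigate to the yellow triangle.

turn right 115°, forward 2.9 m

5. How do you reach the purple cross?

turn right 70°, forward 11.3 m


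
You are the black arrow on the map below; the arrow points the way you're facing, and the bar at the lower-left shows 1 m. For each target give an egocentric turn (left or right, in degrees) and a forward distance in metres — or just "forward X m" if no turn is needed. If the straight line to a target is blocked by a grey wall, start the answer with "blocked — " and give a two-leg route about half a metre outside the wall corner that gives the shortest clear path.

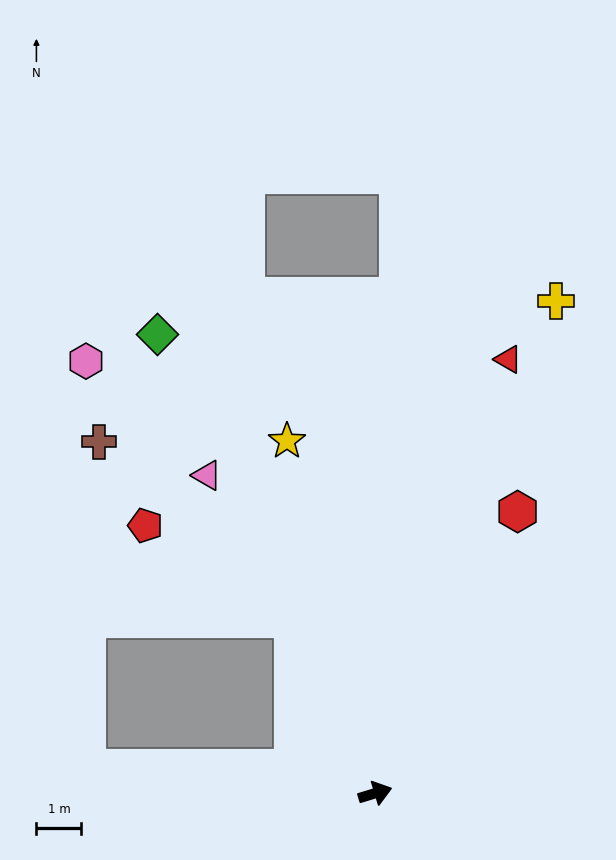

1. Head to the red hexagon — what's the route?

turn left 46°, forward 7.0 m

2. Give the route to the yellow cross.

turn left 53°, forward 11.6 m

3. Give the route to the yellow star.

turn left 87°, forward 8.1 m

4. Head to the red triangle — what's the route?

turn left 56°, forward 10.1 m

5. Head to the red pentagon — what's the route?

blocked — turn left 98°, forward 4.3 m, then turn left 33°, forward 3.9 m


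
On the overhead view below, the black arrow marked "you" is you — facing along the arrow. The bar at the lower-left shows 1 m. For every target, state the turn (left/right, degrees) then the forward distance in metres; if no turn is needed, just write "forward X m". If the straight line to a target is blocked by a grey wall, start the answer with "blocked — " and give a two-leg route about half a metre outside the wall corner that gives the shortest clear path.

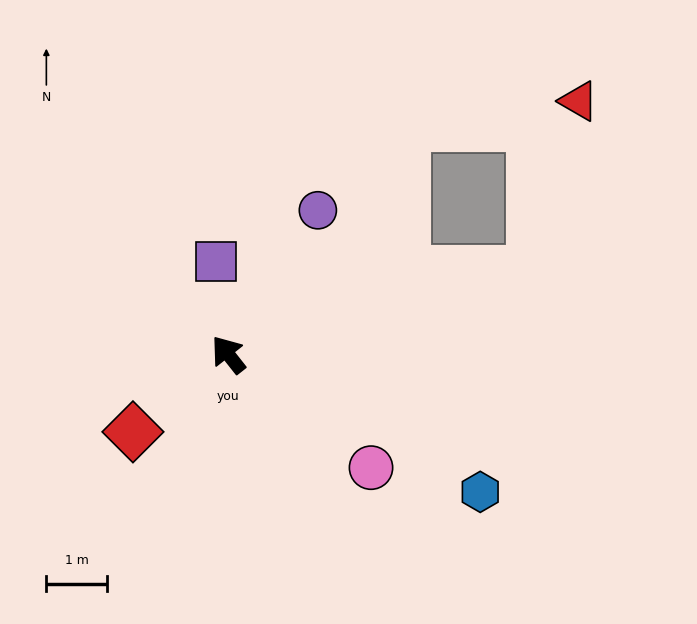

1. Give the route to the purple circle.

turn right 70°, forward 2.8 m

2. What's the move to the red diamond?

turn left 91°, forward 2.0 m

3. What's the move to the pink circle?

turn right 167°, forward 3.0 m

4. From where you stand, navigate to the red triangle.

blocked — turn right 113°, forward 5.2 m, then turn left 60°, forward 2.9 m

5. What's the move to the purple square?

turn right 31°, forward 1.5 m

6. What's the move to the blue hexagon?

turn right 157°, forward 4.7 m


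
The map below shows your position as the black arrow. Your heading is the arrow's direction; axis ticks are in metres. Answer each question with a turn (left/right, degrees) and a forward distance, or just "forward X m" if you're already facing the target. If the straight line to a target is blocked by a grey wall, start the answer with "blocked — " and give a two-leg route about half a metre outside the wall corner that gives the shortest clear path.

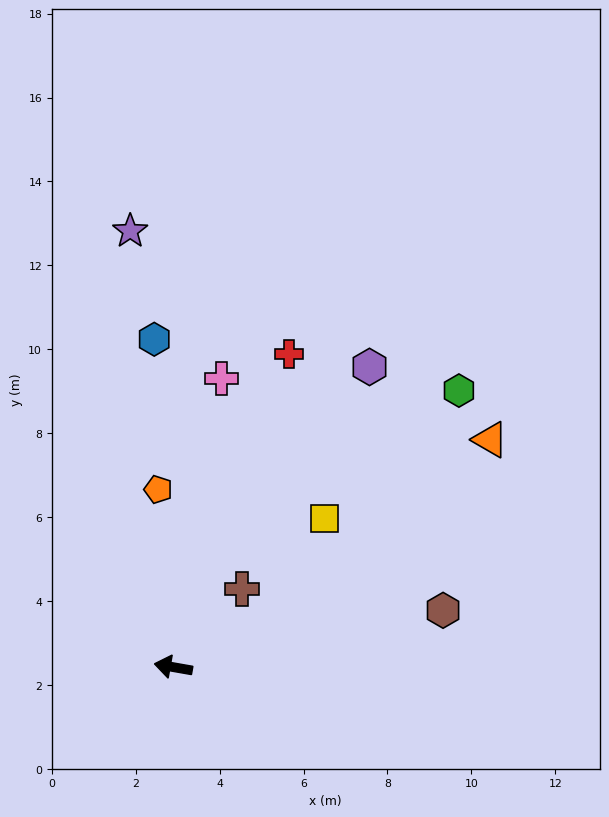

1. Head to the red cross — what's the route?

turn right 100°, forward 8.0 m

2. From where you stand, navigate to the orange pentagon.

turn right 75°, forward 4.2 m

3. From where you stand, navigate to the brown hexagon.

turn right 158°, forward 6.6 m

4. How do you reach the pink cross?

turn right 90°, forward 7.0 m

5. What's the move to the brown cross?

turn right 121°, forward 2.5 m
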